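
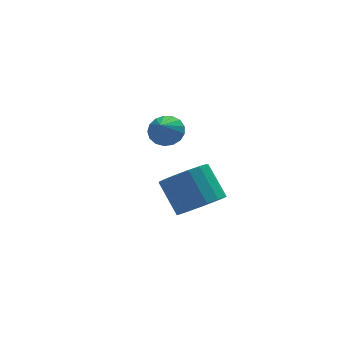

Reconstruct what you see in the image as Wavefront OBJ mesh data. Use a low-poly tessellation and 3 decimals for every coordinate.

v 3.257 3.435 -3.571
v 3.782 3.053 -3.591
v 2.843 2.825 -2.809
v 3.855 3.269 -3.379
v 3.791 3.523 -3.211
v 3.604 3.756 -3.125
v 3.338 3.916 -3.142
v 3.053 3.966 -3.257
v 2.815 3.894 -3.443
v 2.678 3.717 -3.659
v 2.674 3.475 -3.855
v 2.803 3.224 -3.986
v 3.036 3.021 -4.022
v 3.32 2.913 -3.954
v 3.589 2.925 -3.799
v 2.985 -0.885 -4.33
v 3.598 -0.348 -4.662
v 3.308 0.602 -3.662
v 2.695 0.065 -3.33
v 3.247 -0.24 -4.868
v 2.957 0.711 -3.867
v 2.836 -0.278 -4.95
v 2.546 0.672 -3.95
v 2.459 -0.456 -4.89
v 2.169 0.494 -3.89
v 2.202 -0.733 -4.702
v 1.912 0.218 -3.702
v 2.125 -1.044 -4.429
v 1.835 -0.093 -3.429
v 2.245 -1.319 -4.133
v 1.955 -0.368 -3.133
v 2.534 -1.494 -3.882
v 2.244 -0.544 -2.882
v 2.927 -1.53 -3.734
v 2.637 -0.58 -2.734
v 3.333 -1.418 -3.723
v 3.043 -0.468 -2.722
v 3.659 -1.185 -3.85
v 3.369 -0.234 -2.85
v 3.831 -0.882 -4.088
v 3.541 0.068 -3.087
v 3.809 -0.58 -4.381
v 3.519 0.37 -3.381
f 2 1 4
f 2 4 3
f 4 1 5
f 4 5 3
f 5 1 6
f 5 6 3
f 6 1 7
f 6 7 3
f 7 1 8
f 7 8 3
f 8 1 9
f 8 9 3
f 9 1 10
f 9 10 3
f 10 1 11
f 10 11 3
f 11 1 12
f 11 12 3
f 12 1 13
f 12 13 3
f 13 1 14
f 13 14 3
f 14 1 15
f 14 15 3
f 15 1 2
f 15 2 3
f 17 16 20
f 17 20 18
f 18 20 21
f 18 21 19
f 20 16 22
f 20 22 21
f 21 22 23
f 21 23 19
f 22 16 24
f 22 24 23
f 23 24 25
f 23 25 19
f 24 16 26
f 24 26 25
f 25 26 27
f 25 27 19
f 26 16 28
f 26 28 27
f 27 28 29
f 27 29 19
f 28 16 30
f 28 30 29
f 29 30 31
f 29 31 19
f 30 16 32
f 30 32 31
f 31 32 33
f 31 33 19
f 32 16 34
f 32 34 33
f 33 34 35
f 33 35 19
f 34 16 36
f 34 36 35
f 35 36 37
f 35 37 19
f 36 16 38
f 36 38 37
f 37 38 39
f 37 39 19
f 38 16 40
f 38 40 39
f 39 40 41
f 39 41 19
f 40 16 42
f 40 42 41
f 41 42 43
f 41 43 19
f 42 16 17
f 42 17 43
f 43 17 18
f 43 18 19



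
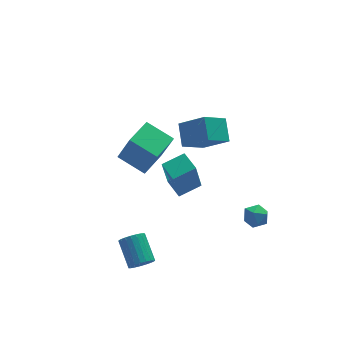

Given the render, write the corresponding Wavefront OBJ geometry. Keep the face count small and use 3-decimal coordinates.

v 1.047 3.371 -1.247
v 2.099 2.348 -0.104
v 1.278 4.536 -0.416
v 2.33 3.513 0.727
v 2.39 3.747 -2.147
v 3.442 2.724 -1.004
v 2.621 4.912 -1.316
v 3.673 3.889 -0.173
v -3.386 0.554 1.983
v -2.938 -0.03 3.735
v -2.118 1.655 2.027
v -1.67 1.071 3.778
v -2.37 -0.591 1.342
v -1.922 -1.175 3.093
v -1.102 0.51 1.385
v -0.654 -0.074 3.137
v -1.272 -2.507 0.927
v -1.758 -3.005 2.993
v -1.462 -1.425 1.144
v -1.948 -1.923 3.21
v -0.052 -2.357 1.25
v -0.538 -2.855 3.316
v -0.242 -1.275 1.467
v -0.728 -1.773 3.533
v 2.375 -2.135 -1.766
v 2.965 -1.89 -2.152
v 2.635 -3.27 -2.088
v 3.225 -3.025 -2.474
v 3.227 -2.991 -1.729
v 3.066 -2.289 -1.529
v 2.534 -2.871 -2.711
v 2.373 -2.169 -2.511
v 3.063 -2.345 -2.736
v 3.492 -2.419 -2.129
v 2.108 -2.741 -2.111
v 2.537 -2.815 -1.504
v -3.466 -3.187 -3.268
v -2.784 -3.228 -3.167
v -2.833 -1.855 -2.271
v -3.514 -1.813 -2.372
v -2.799 -3.072 -3.407
v -2.848 -1.699 -2.511
v -2.93 -2.936 -3.623
v -2.979 -1.563 -2.728
v -3.153 -2.843 -3.778
v -3.202 -1.47 -2.882
v -3.43 -2.809 -3.844
v -3.479 -1.436 -2.949
v -3.713 -2.841 -3.811
v -3.762 -1.468 -2.916
v -3.954 -2.932 -3.684
v -4.003 -1.559 -2.789
v -4.11 -3.068 -3.485
v -4.159 -1.695 -2.589
v -4.154 -3.224 -3.248
v -4.203 -1.851 -2.353
v -4.08 -3.373 -3.015
v -4.129 -2 -2.119
v -3.899 -3.491 -2.825
v -3.948 -2.117 -1.93
v -3.643 -3.555 -2.712
v -3.692 -2.182 -1.817
v -3.357 -3.556 -2.695
v -3.406 -2.183 -1.8
v -3.089 -3.493 -2.777
v -3.138 -2.12 -1.882
v -2.887 -3.377 -2.944
v -2.936 -2.004 -2.048
f 2 4 1
f 5 2 1
f 1 4 3
f 3 5 1
f 2 8 4
f 6 2 5
f 6 8 2
f 4 8 3
f 7 5 3
f 3 8 7
f 7 6 5
f 8 6 7
f 10 12 9
f 13 10 9
f 9 12 11
f 11 13 9
f 10 16 12
f 14 10 13
f 14 16 10
f 12 16 11
f 15 13 11
f 11 16 15
f 15 14 13
f 16 14 15
f 18 20 17
f 21 18 17
f 17 20 19
f 19 21 17
f 18 24 20
f 22 18 21
f 22 24 18
f 20 24 19
f 23 21 19
f 19 24 23
f 23 22 21
f 24 22 23
f 25 36 30
f 25 30 26
f 25 26 32
f 25 32 35
f 25 35 36
f 26 30 34
f 30 36 29
f 36 35 27
f 35 32 31
f 32 26 33
f 28 34 29
f 28 29 27
f 28 27 31
f 28 31 33
f 28 33 34
f 29 34 30
f 27 29 36
f 31 27 35
f 33 31 32
f 34 33 26
f 38 37 41
f 38 41 39
f 39 41 42
f 39 42 40
f 41 37 43
f 41 43 42
f 42 43 44
f 42 44 40
f 43 37 45
f 43 45 44
f 44 45 46
f 44 46 40
f 45 37 47
f 45 47 46
f 46 47 48
f 46 48 40
f 47 37 49
f 47 49 48
f 48 49 50
f 48 50 40
f 49 37 51
f 49 51 50
f 50 51 52
f 50 52 40
f 51 37 53
f 51 53 52
f 52 53 54
f 52 54 40
f 53 37 55
f 53 55 54
f 54 55 56
f 54 56 40
f 55 37 57
f 55 57 56
f 56 57 58
f 56 58 40
f 57 37 59
f 57 59 58
f 58 59 60
f 58 60 40
f 59 37 61
f 59 61 60
f 60 61 62
f 60 62 40
f 61 37 63
f 61 63 62
f 62 63 64
f 62 64 40
f 63 37 65
f 63 65 64
f 64 65 66
f 64 66 40
f 65 37 67
f 65 67 66
f 66 67 68
f 66 68 40
f 67 37 38
f 67 38 68
f 68 38 39
f 68 39 40



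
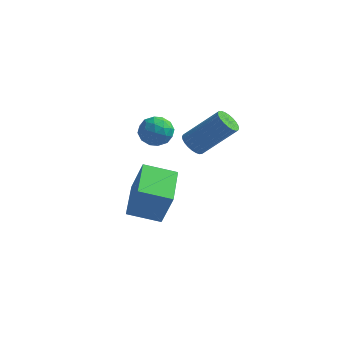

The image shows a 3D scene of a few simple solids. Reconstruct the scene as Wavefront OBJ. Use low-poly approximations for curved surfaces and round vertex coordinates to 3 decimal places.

v -0.762 -0.6 2.776
v -0.317 -0.474 2.305
v 1.107 0.127 3.814
v 0.662 0 4.284
v -0.435 -0.245 2.326
v 0.99 0.355 3.834
v -0.603 -0.071 2.415
v 0.822 0.529 3.923
v -0.795 0.022 2.559
v 0.63 0.622 4.067
v -0.982 0.021 2.736
v 0.443 0.621 4.244
v -1.135 -0.075 2.919
v 0.29 0.526 4.427
v -1.232 -0.25 3.08
v 0.193 0.35 4.589
v -1.257 -0.479 3.195
v 0.167 0.121 4.704
v -1.207 -0.727 3.246
v 0.217 -0.126 4.755
v -1.09 -0.955 3.226
v 0.335 -0.355 4.734
v -0.922 -1.129 3.137
v 0.503 -0.529 4.645
v -0.73 -1.222 2.993
v 0.695 -0.622 4.501
v -0.543 -1.221 2.816
v 0.882 -0.621 4.324
v -0.39 -1.126 2.633
v 1.035 -0.525 4.141
v -0.293 -0.95 2.471
v 1.132 -0.35 3.98
v -0.267 -0.721 2.356
v 1.157 -0.121 3.865
v -2.722 -1.106 4.12
v -2.068 -0.712 3.766
v -2.132 -2.308 3.874
v -1.478 -1.914 3.52
v -1.607 -1.853 4.349
v -1.972 -1.11 4.501
v -2.228 -1.91 3.139
v -2.593 -1.167 3.291
v -1.763 -1.209 3.16
v -1.379 -1.174 3.908
v -2.821 -1.846 3.732
v -2.437 -1.811 4.48
v -2.447 -0.804 3.965
v -1.753 -2.216 3.675
v -1.829 -2.18 4.162
v -1.445 -1.949 3.954
v -2.39 -1.038 4.397
v -2.006 -0.806 4.189
v -1.735 -1.477 4.531
v -2.194 -2.214 3.451
v -1.81 -1.982 3.243
v -2.755 -1.071 3.686
v -2.371 -0.84 3.478
v -2.465 -1.543 3.109
v -1.883 -0.864 3.401
v -1.536 -1.57 3.256
v -1.977 -1.568 3.032
v -2.191 -1.131 3.121
v -1.658 -0.844 3.84
v -1.311 -1.55 3.695
v -1.387 -1.514 4.182
v -1.601 -1.078 4.272
v -1.478 -1.136 3.484
v -2.889 -1.47 3.945
v -2.542 -2.176 3.8
v -2.599 -1.942 3.368
v -2.813 -1.506 3.458
v -2.664 -1.45 4.384
v -2.317 -2.156 4.239
v -2.009 -1.889 4.519
v -2.223 -1.452 4.608
v -2.722 -1.884 4.156
v -3.652 -1.365 -2.141
v -3.004 -1.505 -0.349
v -4.278 0.624 -1.758
v -3.631 0.484 0.033
v -2.169 -0.804 -2.633
v -1.522 -0.944 -0.842
v -2.796 1.185 -2.251
v -2.148 1.045 -0.459
f 2 1 5
f 2 5 3
f 3 5 6
f 3 6 4
f 5 1 7
f 5 7 6
f 6 7 8
f 6 8 4
f 7 1 9
f 7 9 8
f 8 9 10
f 8 10 4
f 9 1 11
f 9 11 10
f 10 11 12
f 10 12 4
f 11 1 13
f 11 13 12
f 12 13 14
f 12 14 4
f 13 1 15
f 13 15 14
f 14 15 16
f 14 16 4
f 15 1 17
f 15 17 16
f 16 17 18
f 16 18 4
f 17 1 19
f 17 19 18
f 18 19 20
f 18 20 4
f 19 1 21
f 19 21 20
f 20 21 22
f 20 22 4
f 21 1 23
f 21 23 22
f 22 23 24
f 22 24 4
f 23 1 25
f 23 25 24
f 24 25 26
f 24 26 4
f 25 1 27
f 25 27 26
f 26 27 28
f 26 28 4
f 27 1 29
f 27 29 28
f 28 29 30
f 28 30 4
f 29 1 31
f 29 31 30
f 30 31 32
f 30 32 4
f 31 1 33
f 31 33 32
f 32 33 34
f 32 34 4
f 33 1 2
f 33 2 34
f 34 2 3
f 34 3 4
f 35 72 51
f 72 46 75
f 51 75 40
f 72 75 51
f 35 51 47
f 51 40 52
f 47 52 36
f 51 52 47
f 35 47 56
f 47 36 57
f 56 57 42
f 47 57 56
f 35 56 68
f 56 42 71
f 68 71 45
f 56 71 68
f 35 68 72
f 68 45 76
f 72 76 46
f 68 76 72
f 36 52 63
f 52 40 66
f 63 66 44
f 52 66 63
f 40 75 53
f 75 46 74
f 53 74 39
f 75 74 53
f 46 76 73
f 76 45 69
f 73 69 37
f 76 69 73
f 45 71 70
f 71 42 58
f 70 58 41
f 71 58 70
f 42 57 62
f 57 36 59
f 62 59 43
f 57 59 62
f 38 64 50
f 64 44 65
f 50 65 39
f 64 65 50
f 38 50 48
f 50 39 49
f 48 49 37
f 50 49 48
f 38 48 55
f 48 37 54
f 55 54 41
f 48 54 55
f 38 55 60
f 55 41 61
f 60 61 43
f 55 61 60
f 38 60 64
f 60 43 67
f 64 67 44
f 60 67 64
f 39 65 53
f 65 44 66
f 53 66 40
f 65 66 53
f 37 49 73
f 49 39 74
f 73 74 46
f 49 74 73
f 41 54 70
f 54 37 69
f 70 69 45
f 54 69 70
f 43 61 62
f 61 41 58
f 62 58 42
f 61 58 62
f 44 67 63
f 67 43 59
f 63 59 36
f 67 59 63
f 78 80 77
f 81 78 77
f 77 80 79
f 79 81 77
f 78 84 80
f 82 78 81
f 82 84 78
f 80 84 79
f 83 81 79
f 79 84 83
f 83 82 81
f 84 82 83



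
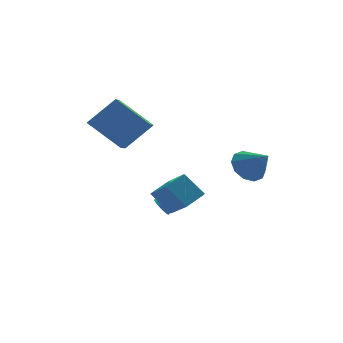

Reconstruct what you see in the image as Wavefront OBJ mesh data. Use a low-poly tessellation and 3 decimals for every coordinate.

v -4.931 2.533 2.779
v -3.596 2.678 4.066
v -4.417 4.268 2.051
v -3.082 4.413 3.338
v -3.578 1.587 1.482
v -2.243 1.732 2.769
v -3.064 3.322 0.754
v -1.729 3.467 2.041
v -1.599 2.359 -2.696
v -1.36 1.993 -3.046
v -0.381 2.301 -1.804
v -1.277 2.254 -3.142
v -1.28 2.543 -3.118
v -1.369 2.782 -2.982
v -1.519 2.909 -2.769
v -1.69 2.888 -2.536
v -1.837 2.725 -2.346
v -1.92 2.465 -2.25
v -1.917 2.176 -2.273
v -1.828 1.936 -2.41
v -1.678 1.81 -2.623
v -1.507 1.83 -2.856
v 1.573 -1 0.953
v 2.39 -0.837 0.562
v 2.207 -1.94 1.887
v 2.32 -0.464 0.985
v 1.965 -0.295 1.396
v 1.46 -0.395 1.637
v 0.999 -0.726 1.617
v 0.756 -1.162 1.344
v 0.826 -1.535 0.921
v 1.181 -1.704 0.51
v 1.685 -1.604 0.268
v 2.147 -1.273 0.288
v -2.011 -1.686 -1.294
v -1.604 -2.98 -0.373
v -2.803 -1.193 -0.251
v -2.397 -2.487 0.67
v -1.083 -1.093 -0.87
v -0.677 -2.387 0.051
v -1.876 -0.6 0.173
v -1.469 -1.894 1.094
f 2 4 1
f 5 2 1
f 1 4 3
f 3 5 1
f 2 8 4
f 6 2 5
f 6 8 2
f 4 8 3
f 7 5 3
f 3 8 7
f 7 6 5
f 8 6 7
f 10 9 12
f 10 12 11
f 12 9 13
f 12 13 11
f 13 9 14
f 13 14 11
f 14 9 15
f 14 15 11
f 15 9 16
f 15 16 11
f 16 9 17
f 16 17 11
f 17 9 18
f 17 18 11
f 18 9 19
f 18 19 11
f 19 9 20
f 19 20 11
f 20 9 21
f 20 21 11
f 21 9 22
f 21 22 11
f 22 9 10
f 22 10 11
f 24 23 26
f 24 26 25
f 26 23 27
f 26 27 25
f 27 23 28
f 27 28 25
f 28 23 29
f 28 29 25
f 29 23 30
f 29 30 25
f 30 23 31
f 30 31 25
f 31 23 32
f 31 32 25
f 32 23 33
f 32 33 25
f 33 23 34
f 33 34 25
f 34 23 24
f 34 24 25
f 36 38 35
f 39 36 35
f 35 38 37
f 37 39 35
f 36 42 38
f 40 36 39
f 40 42 36
f 38 42 37
f 41 39 37
f 37 42 41
f 41 40 39
f 42 40 41



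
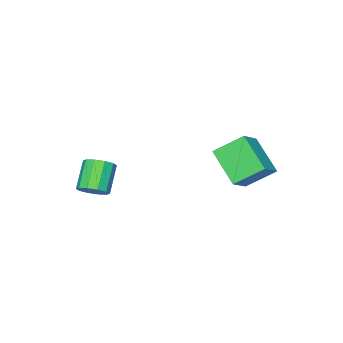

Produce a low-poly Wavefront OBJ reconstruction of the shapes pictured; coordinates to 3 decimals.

v -2.434 -0.384 -1.194
v -3.25 0.48 -0.33
v -2.095 1.022 -2.282
v -2.911 1.887 -1.417
v -1.429 -0.107 -0.523
v -2.245 0.758 0.342
v -1.09 1.3 -1.61
v -1.906 2.164 -0.746
v 2.591 -2.489 -2.047
v 3.031 -2.309 -1.604
v 2.21 -2.79 -0.591
v 1.769 -2.971 -1.033
v 2.78 -2.001 -1.661
v 1.959 -2.482 -0.648
v 2.456 -1.88 -1.866
v 1.635 -2.361 -0.853
v 2.184 -1.991 -2.14
v 1.363 -2.472 -1.126
v 2.067 -2.293 -2.378
v 1.246 -2.774 -1.364
v 2.15 -2.67 -2.489
v 1.329 -3.151 -1.476
v 2.401 -2.978 -2.432
v 1.58 -3.459 -1.419
v 2.725 -3.099 -2.227
v 1.904 -3.58 -1.214
v 2.997 -2.988 -1.954
v 2.176 -3.469 -0.94
v 3.114 -2.686 -1.716
v 2.293 -3.167 -0.702
f 2 4 1
f 5 2 1
f 1 4 3
f 3 5 1
f 2 8 4
f 6 2 5
f 6 8 2
f 4 8 3
f 7 5 3
f 3 8 7
f 7 6 5
f 8 6 7
f 10 9 13
f 10 13 11
f 11 13 14
f 11 14 12
f 13 9 15
f 13 15 14
f 14 15 16
f 14 16 12
f 15 9 17
f 15 17 16
f 16 17 18
f 16 18 12
f 17 9 19
f 17 19 18
f 18 19 20
f 18 20 12
f 19 9 21
f 19 21 20
f 20 21 22
f 20 22 12
f 21 9 23
f 21 23 22
f 22 23 24
f 22 24 12
f 23 9 25
f 23 25 24
f 24 25 26
f 24 26 12
f 25 9 27
f 25 27 26
f 26 27 28
f 26 28 12
f 27 9 29
f 27 29 28
f 28 29 30
f 28 30 12
f 29 9 10
f 29 10 30
f 30 10 11
f 30 11 12



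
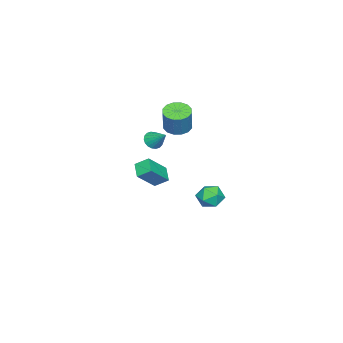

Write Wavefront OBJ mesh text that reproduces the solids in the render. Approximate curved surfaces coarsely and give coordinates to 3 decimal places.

v 0.284 -1.122 2.6
v 0.852 -1.346 2.601
v 0.656 -0.178 3.38
v 0.855 -1.174 2.391
v 0.745 -0.992 2.222
v 0.544 -0.835 2.129
v 0.291 -0.736 2.128
v 0.037 -0.713 2.222
v -0.168 -0.771 2.39
v -0.283 -0.899 2.6
v -0.286 -1.071 2.81
v -0.176 -1.253 2.978
v 0.025 -1.41 3.072
v 0.278 -1.509 3.072
v 0.532 -1.532 2.979
v 0.737 -1.474 2.811
v -0.417 2.864 -1.246
v 0.334 2.66 -1.616
v -0.534 1.56 -0.764
v 0.217 1.356 -1.134
v 0.201 1.892 -0.459
v 0.274 2.698 -0.757
v -0.474 1.522 -1.623
v -0.401 2.328 -1.921
v 0.299 1.83 -1.849
v 0.716 2.059 -1.13
v -0.916 2.161 -1.25
v -0.499 2.39 -0.531
v 3.911 0.77 1.311
v 3.202 0.272 1.769
v 3.724 1.495 1.81
v 3.015 0.997 2.268
v 4.965 0.283 2.412
v 4.256 -0.215 2.87
v 4.778 1.008 2.911
v 4.069 0.51 3.369
v -3.326 -1.421 2.007
v -2.756 -0.901 1.703
v -2.183 -0.659 3.188
v -2.754 -1.179 3.493
v -3.095 -0.653 1.793
v -2.522 -0.411 3.278
v -3.496 -0.611 1.941
v -2.923 -0.369 3.426
v -3.852 -0.786 2.107
v -3.279 -0.544 3.592
v -4.067 -1.131 2.246
v -3.494 -0.889 3.731
v -4.083 -1.554 2.321
v -3.51 -1.312 3.806
v -3.897 -1.941 2.312
v -3.324 -1.699 3.797
v -3.558 -2.189 2.222
v -2.985 -1.947 3.707
v -3.157 -2.231 2.074
v -2.584 -1.989 3.559
v -2.801 -2.056 1.908
v -2.228 -1.814 3.393
v -2.586 -1.711 1.769
v -2.013 -1.469 3.254
v -2.57 -1.288 1.694
v -1.997 -1.046 3.179
f 2 1 4
f 2 4 3
f 4 1 5
f 4 5 3
f 5 1 6
f 5 6 3
f 6 1 7
f 6 7 3
f 7 1 8
f 7 8 3
f 8 1 9
f 8 9 3
f 9 1 10
f 9 10 3
f 10 1 11
f 10 11 3
f 11 1 12
f 11 12 3
f 12 1 13
f 12 13 3
f 13 1 14
f 13 14 3
f 14 1 15
f 14 15 3
f 15 1 16
f 15 16 3
f 16 1 2
f 16 2 3
f 17 28 22
f 17 22 18
f 17 18 24
f 17 24 27
f 17 27 28
f 18 22 26
f 22 28 21
f 28 27 19
f 27 24 23
f 24 18 25
f 20 26 21
f 20 21 19
f 20 19 23
f 20 23 25
f 20 25 26
f 21 26 22
f 19 21 28
f 23 19 27
f 25 23 24
f 26 25 18
f 30 32 29
f 33 30 29
f 29 32 31
f 31 33 29
f 30 36 32
f 34 30 33
f 34 36 30
f 32 36 31
f 35 33 31
f 31 36 35
f 35 34 33
f 36 34 35
f 38 37 41
f 38 41 39
f 39 41 42
f 39 42 40
f 41 37 43
f 41 43 42
f 42 43 44
f 42 44 40
f 43 37 45
f 43 45 44
f 44 45 46
f 44 46 40
f 45 37 47
f 45 47 46
f 46 47 48
f 46 48 40
f 47 37 49
f 47 49 48
f 48 49 50
f 48 50 40
f 49 37 51
f 49 51 50
f 50 51 52
f 50 52 40
f 51 37 53
f 51 53 52
f 52 53 54
f 52 54 40
f 53 37 55
f 53 55 54
f 54 55 56
f 54 56 40
f 55 37 57
f 55 57 56
f 56 57 58
f 56 58 40
f 57 37 59
f 57 59 58
f 58 59 60
f 58 60 40
f 59 37 61
f 59 61 60
f 60 61 62
f 60 62 40
f 61 37 38
f 61 38 62
f 62 38 39
f 62 39 40



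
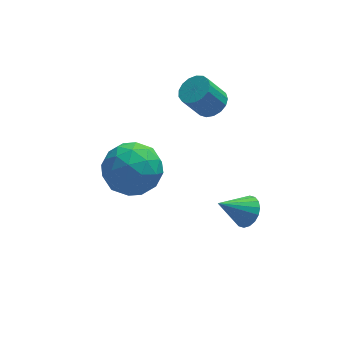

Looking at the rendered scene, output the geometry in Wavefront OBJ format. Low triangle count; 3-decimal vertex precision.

v -1.699 2.908 -0.608
v -0.858 3.419 -1.215
v -0.482 1.621 -0.005
v 0.359 2.132 -0.612
v -0.089 2.661 0.313
v -0.841 3.457 -0.059
v -0.499 1.583 -1.161
v -1.251 2.379 -1.533
v -0.116 2.6 -1.557
v 0.137 3.266 -0.646
v -1.477 1.774 -0.574
v -1.224 2.44 0.337
v -1.386 3.277 -0.964
v 0.046 1.763 -0.256
v -0.218 2.074 0.288
v 0.277 2.375 -0.069
v -1.376 3.299 -0.285
v -0.881 3.599 -0.642
v -0.429 3.153 0.256
v -0.459 1.441 -0.578
v 0.036 1.741 -0.935
v -1.617 2.665 -1.151
v -1.122 2.966 -1.508
v -0.911 1.887 -1.476
v -0.455 3.096 -1.522
v 0.26 2.339 -1.168
v -0.244 2.017 -1.49
v -0.686 2.484 -1.709
v -0.306 3.487 -0.987
v 0.409 2.731 -0.633
v 0.146 3.042 -0.088
v -0.296 3.509 -0.307
v 0.13 3.006 -1.188
v -1.749 2.309 -0.587
v -1.034 1.553 -0.233
v -1.044 1.531 -0.913
v -1.486 1.998 -1.132
v -1.6 2.701 -0.052
v -0.885 1.944 0.302
v -0.654 2.556 0.489
v -1.096 3.023 0.27
v -1.47 2.034 -0.032
v 2.293 3.4 1.807
v 2.814 3.234 2.138
v 2.169 3.174 3.124
v 1.647 3.34 2.793
v 2.811 3.54 2.155
v 2.166 3.48 3.141
v 2.689 3.814 2.092
v 2.044 3.754 3.078
v 2.476 3.993 1.963
v 1.831 3.933 2.95
v 2.221 4.036 1.799
v 1.576 3.976 2.785
v 1.983 3.934 1.637
v 1.338 3.873 2.623
v 1.815 3.709 1.513
v 1.17 3.649 2.5
v 1.757 3.414 1.457
v 1.112 3.353 2.443
v 1.821 3.115 1.481
v 1.176 3.055 2.467
v 1.994 2.882 1.58
v 1.348 2.822 2.566
v 2.234 2.767 1.73
v 1.589 2.707 2.717
v 2.489 2.798 1.898
v 1.844 2.738 2.885
v 2.698 2.966 2.046
v 2.053 2.906 3.032
v 2.637 -1.033 0.199
v 3.018 -1.282 0.634
v 1.623 -1.147 1.021
v 3.032 -1.007 0.689
v 2.967 -0.738 0.646
v 2.837 -0.527 0.515
v 2.667 -0.416 0.322
v 2.491 -0.428 0.104
v 2.344 -0.559 -0.096
v 2.255 -0.784 -0.237
v 2.242 -1.059 -0.291
v 2.306 -1.329 -0.249
v 2.436 -1.54 -0.118
v 2.606 -1.65 0.076
v 2.782 -1.639 0.294
v 2.929 -1.507 0.493
f 1 38 17
f 38 12 41
f 17 41 6
f 38 41 17
f 1 17 13
f 17 6 18
f 13 18 2
f 17 18 13
f 1 13 22
f 13 2 23
f 22 23 8
f 13 23 22
f 1 22 34
f 22 8 37
f 34 37 11
f 22 37 34
f 1 34 38
f 34 11 42
f 38 42 12
f 34 42 38
f 2 18 29
f 18 6 32
f 29 32 10
f 18 32 29
f 6 41 19
f 41 12 40
f 19 40 5
f 41 40 19
f 12 42 39
f 42 11 35
f 39 35 3
f 42 35 39
f 11 37 36
f 37 8 24
f 36 24 7
f 37 24 36
f 8 23 28
f 23 2 25
f 28 25 9
f 23 25 28
f 4 30 16
f 30 10 31
f 16 31 5
f 30 31 16
f 4 16 14
f 16 5 15
f 14 15 3
f 16 15 14
f 4 14 21
f 14 3 20
f 21 20 7
f 14 20 21
f 4 21 26
f 21 7 27
f 26 27 9
f 21 27 26
f 4 26 30
f 26 9 33
f 30 33 10
f 26 33 30
f 5 31 19
f 31 10 32
f 19 32 6
f 31 32 19
f 3 15 39
f 15 5 40
f 39 40 12
f 15 40 39
f 7 20 36
f 20 3 35
f 36 35 11
f 20 35 36
f 9 27 28
f 27 7 24
f 28 24 8
f 27 24 28
f 10 33 29
f 33 9 25
f 29 25 2
f 33 25 29
f 44 43 47
f 44 47 45
f 45 47 48
f 45 48 46
f 47 43 49
f 47 49 48
f 48 49 50
f 48 50 46
f 49 43 51
f 49 51 50
f 50 51 52
f 50 52 46
f 51 43 53
f 51 53 52
f 52 53 54
f 52 54 46
f 53 43 55
f 53 55 54
f 54 55 56
f 54 56 46
f 55 43 57
f 55 57 56
f 56 57 58
f 56 58 46
f 57 43 59
f 57 59 58
f 58 59 60
f 58 60 46
f 59 43 61
f 59 61 60
f 60 61 62
f 60 62 46
f 61 43 63
f 61 63 62
f 62 63 64
f 62 64 46
f 63 43 65
f 63 65 64
f 64 65 66
f 64 66 46
f 65 43 67
f 65 67 66
f 66 67 68
f 66 68 46
f 67 43 69
f 67 69 68
f 68 69 70
f 68 70 46
f 69 43 44
f 69 44 70
f 70 44 45
f 70 45 46
f 72 71 74
f 72 74 73
f 74 71 75
f 74 75 73
f 75 71 76
f 75 76 73
f 76 71 77
f 76 77 73
f 77 71 78
f 77 78 73
f 78 71 79
f 78 79 73
f 79 71 80
f 79 80 73
f 80 71 81
f 80 81 73
f 81 71 82
f 81 82 73
f 82 71 83
f 82 83 73
f 83 71 84
f 83 84 73
f 84 71 85
f 84 85 73
f 85 71 86
f 85 86 73
f 86 71 72
f 86 72 73



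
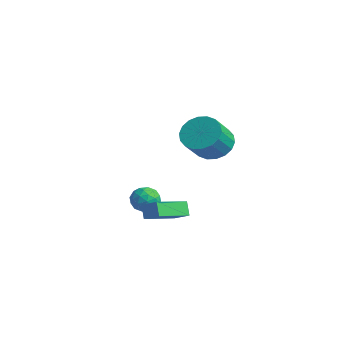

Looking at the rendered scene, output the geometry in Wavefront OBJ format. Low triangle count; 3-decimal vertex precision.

v -0.055 -0.275 -1.436
v 0.759 0.101 -0.993
v -0.609 1.644 -2.05
v 0.204 2.021 -1.607
v 0.396 -0.381 -2.173
v 1.209 -0.004 -1.73
v -0.159 1.539 -2.787
v 0.655 1.915 -2.344
v -2.515 1.853 -2.586
v -1.774 1.571 -2.375
v -3.046 0.669 -2.305
v -2.305 0.387 -2.094
v -2.678 0.95 -1.628
v -2.35 1.681 -1.801
v -2.47 0.559 -2.879
v -2.142 1.29 -3.052
v -1.747 0.771 -2.556
v -1.875 1.012 -1.783
v -2.945 1.228 -2.897
v -3.073 1.469 -2.124
v -2.098 1.816 -2.505
v -2.722 0.424 -2.175
v -2.941 0.755 -1.901
v -2.506 0.589 -1.777
v -2.436 1.88 -2.168
v -2.001 1.714 -2.044
v -2.532 1.349 -1.605
v -2.819 0.526 -2.636
v -2.384 0.36 -2.512
v -2.314 1.651 -2.903
v -1.879 1.485 -2.779
v -2.288 0.891 -3.075
v -1.646 1.18 -2.488
v -1.958 0.484 -2.322
v -2.056 0.585 -2.784
v -1.863 1.015 -2.886
v -1.722 1.322 -2.033
v -2.034 0.626 -1.868
v -2.253 0.957 -1.594
v -2.06 1.386 -1.696
v -1.706 0.852 -2.139
v -2.786 1.614 -2.812
v -3.098 0.918 -2.647
v -2.76 0.854 -2.984
v -2.567 1.283 -3.086
v -2.862 1.756 -2.358
v -3.174 1.06 -2.192
v -2.957 1.225 -1.794
v -2.764 1.655 -1.896
v -3.114 1.388 -2.541
v 2.216 2.342 2.953
v 2.606 1.764 2.168
v 3.234 0.701 3.262
v 2.844 1.278 4.047
v 2.953 2.063 2.259
v 3.581 1 3.353
v 3.154 2.418 2.488
v 3.782 1.354 3.582
v 3.169 2.757 2.809
v 3.798 1.693 3.903
v 2.996 3.014 3.158
v 3.624 1.95 4.252
v 2.668 3.138 3.467
v 3.296 2.074 4.561
v 2.25 3.104 3.674
v 2.879 2.041 4.768
v 1.826 2.919 3.738
v 2.454 1.856 4.832
v 1.479 2.62 3.647
v 2.107 1.557 4.741
v 1.278 2.266 3.418
v 1.906 1.202 4.512
v 1.262 1.927 3.097
v 1.891 0.863 4.191
v 1.436 1.67 2.748
v 2.064 0.606 3.842
v 1.764 1.546 2.439
v 2.392 0.482 3.533
v 2.181 1.579 2.232
v 2.81 0.516 3.326
f 2 4 1
f 5 2 1
f 1 4 3
f 3 5 1
f 2 8 4
f 6 2 5
f 6 8 2
f 4 8 3
f 7 5 3
f 3 8 7
f 7 6 5
f 8 6 7
f 9 46 25
f 46 20 49
f 25 49 14
f 46 49 25
f 9 25 21
f 25 14 26
f 21 26 10
f 25 26 21
f 9 21 30
f 21 10 31
f 30 31 16
f 21 31 30
f 9 30 42
f 30 16 45
f 42 45 19
f 30 45 42
f 9 42 46
f 42 19 50
f 46 50 20
f 42 50 46
f 10 26 37
f 26 14 40
f 37 40 18
f 26 40 37
f 14 49 27
f 49 20 48
f 27 48 13
f 49 48 27
f 20 50 47
f 50 19 43
f 47 43 11
f 50 43 47
f 19 45 44
f 45 16 32
f 44 32 15
f 45 32 44
f 16 31 36
f 31 10 33
f 36 33 17
f 31 33 36
f 12 38 24
f 38 18 39
f 24 39 13
f 38 39 24
f 12 24 22
f 24 13 23
f 22 23 11
f 24 23 22
f 12 22 29
f 22 11 28
f 29 28 15
f 22 28 29
f 12 29 34
f 29 15 35
f 34 35 17
f 29 35 34
f 12 34 38
f 34 17 41
f 38 41 18
f 34 41 38
f 13 39 27
f 39 18 40
f 27 40 14
f 39 40 27
f 11 23 47
f 23 13 48
f 47 48 20
f 23 48 47
f 15 28 44
f 28 11 43
f 44 43 19
f 28 43 44
f 17 35 36
f 35 15 32
f 36 32 16
f 35 32 36
f 18 41 37
f 41 17 33
f 37 33 10
f 41 33 37
f 52 51 55
f 52 55 53
f 53 55 56
f 53 56 54
f 55 51 57
f 55 57 56
f 56 57 58
f 56 58 54
f 57 51 59
f 57 59 58
f 58 59 60
f 58 60 54
f 59 51 61
f 59 61 60
f 60 61 62
f 60 62 54
f 61 51 63
f 61 63 62
f 62 63 64
f 62 64 54
f 63 51 65
f 63 65 64
f 64 65 66
f 64 66 54
f 65 51 67
f 65 67 66
f 66 67 68
f 66 68 54
f 67 51 69
f 67 69 68
f 68 69 70
f 68 70 54
f 69 51 71
f 69 71 70
f 70 71 72
f 70 72 54
f 71 51 73
f 71 73 72
f 72 73 74
f 72 74 54
f 73 51 75
f 73 75 74
f 74 75 76
f 74 76 54
f 75 51 77
f 75 77 76
f 76 77 78
f 76 78 54
f 77 51 79
f 77 79 78
f 78 79 80
f 78 80 54
f 79 51 52
f 79 52 80
f 80 52 53
f 80 53 54



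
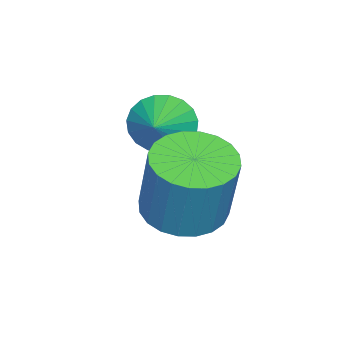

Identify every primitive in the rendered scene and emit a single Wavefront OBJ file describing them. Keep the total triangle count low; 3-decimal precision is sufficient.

v -3.048 -1.932 3.467
v -2.64 -2.454 2.887
v -1.932 -1.668 4.013
v -2.633 -2.13 2.716
v -2.698 -1.773 2.675
v -2.823 -1.442 2.771
v -2.987 -1.197 2.987
v -3.161 -1.078 3.286
v -3.316 -1.107 3.616
v -3.425 -1.279 3.921
v -3.468 -1.564 4.147
v -3.439 -1.912 4.255
v -3.342 -2.264 4.227
v -3.194 -2.558 4.068
v -3.021 -2.744 3.804
v -2.853 -2.79 3.483
v -2.718 -2.687 3.158
v -1.072 -0.537 2.076
v -0.041 -0.673 1.87
v 0.423 -0.219 3.899
v -0.608 -0.083 4.104
v -0.087 -0.269 1.791
v 0.377 0.184 3.819
v -0.282 0.093 1.754
v 0.182 0.547 3.783
v -0.598 0.36 1.767
v -0.134 0.813 3.796
v -0.986 0.49 1.826
v -0.522 0.944 3.855
v -1.387 0.464 1.924
v -0.923 0.917 3.953
v -1.74 0.285 2.045
v -1.277 0.739 4.073
v -1.992 -0.018 2.17
v -1.528 0.435 4.199
v -2.103 -0.401 2.281
v -1.639 0.053 4.31
v -2.057 -0.804 2.361
v -1.593 -0.351 4.389
v -1.862 -1.167 2.397
v -1.398 -0.713 4.426
v -1.546 -1.433 2.384
v -1.082 -0.98 4.413
v -1.158 -1.564 2.325
v -0.694 -1.11 4.354
v -0.757 -1.537 2.227
v -0.293 -1.084 4.256
v -0.403 -1.359 2.107
v 0.06 -0.905 4.135
v -0.152 -1.055 1.981
v 0.312 -0.602 4.01
f 2 1 4
f 2 4 3
f 4 1 5
f 4 5 3
f 5 1 6
f 5 6 3
f 6 1 7
f 6 7 3
f 7 1 8
f 7 8 3
f 8 1 9
f 8 9 3
f 9 1 10
f 9 10 3
f 10 1 11
f 10 11 3
f 11 1 12
f 11 12 3
f 12 1 13
f 12 13 3
f 13 1 14
f 13 14 3
f 14 1 15
f 14 15 3
f 15 1 16
f 15 16 3
f 16 1 17
f 16 17 3
f 17 1 2
f 17 2 3
f 19 18 22
f 19 22 20
f 20 22 23
f 20 23 21
f 22 18 24
f 22 24 23
f 23 24 25
f 23 25 21
f 24 18 26
f 24 26 25
f 25 26 27
f 25 27 21
f 26 18 28
f 26 28 27
f 27 28 29
f 27 29 21
f 28 18 30
f 28 30 29
f 29 30 31
f 29 31 21
f 30 18 32
f 30 32 31
f 31 32 33
f 31 33 21
f 32 18 34
f 32 34 33
f 33 34 35
f 33 35 21
f 34 18 36
f 34 36 35
f 35 36 37
f 35 37 21
f 36 18 38
f 36 38 37
f 37 38 39
f 37 39 21
f 38 18 40
f 38 40 39
f 39 40 41
f 39 41 21
f 40 18 42
f 40 42 41
f 41 42 43
f 41 43 21
f 42 18 44
f 42 44 43
f 43 44 45
f 43 45 21
f 44 18 46
f 44 46 45
f 45 46 47
f 45 47 21
f 46 18 48
f 46 48 47
f 47 48 49
f 47 49 21
f 48 18 50
f 48 50 49
f 49 50 51
f 49 51 21
f 50 18 19
f 50 19 51
f 51 19 20
f 51 20 21



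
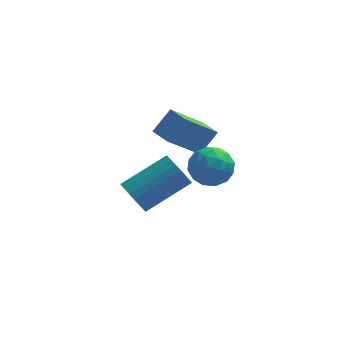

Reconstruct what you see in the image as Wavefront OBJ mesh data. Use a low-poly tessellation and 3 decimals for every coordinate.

v -0.717 0.976 1.133
v -0.43 0.558 1.882
v -1.05 -0.318 0.538
v -0.763 -0.736 1.287
v -1.516 -0.236 1.309
v -1.31 0.563 1.677
v -0.17 -0.323 0.743
v 0.036 0.476 1.111
v -0.091 -0.245 1.641
v -0.924 -0.191 1.99
v -0.556 0.431 0.43
v -1.389 0.485 0.779
v -0.544 0.881 1.56
v -0.936 -0.641 0.86
v -1.379 -0.347 0.873
v -1.21 -0.593 1.313
v -1.062 0.884 1.439
v -0.893 0.638 1.879
v -1.532 0.171 1.542
v -0.587 -0.398 0.541
v -0.418 -0.644 0.981
v -0.27 0.833 1.107
v -0.101 0.587 1.547
v 0.052 0.069 0.878
v -0.176 0.163 1.858
v -0.372 -0.598 1.508
v -0.024 -0.355 1.189
v 0.098 0.115 1.405
v -0.665 0.194 2.064
v -0.862 -0.566 1.714
v -1.304 -0.273 1.727
v -1.183 0.198 1.943
v -0.467 -0.278 1.922
v -0.618 0.806 0.706
v -0.815 0.046 0.356
v -0.297 0.042 0.477
v -0.176 0.513 0.693
v -1.108 0.838 0.912
v -1.304 0.077 0.562
v -1.578 0.125 1.015
v -1.456 0.595 1.231
v -1.013 0.518 0.498
v -1.11 1.375 0.93
v -2.301 0.544 2.261
v -1.635 2.118 0.924
v -2.826 1.287 2.254
v -0.474 1.833 1.786
v -1.665 1.002 3.116
v -0.999 2.576 1.779
v -2.19 1.745 3.11
v -3.594 2.355 -2.319
v -3.13 1.82 -2.67
v -1.403 2.65 -1.652
v -1.866 3.185 -1.301
v -3.121 2.051 -2.874
v -1.393 2.88 -1.856
v -3.184 2.328 -2.993
v -1.456 3.158 -1.976
v -3.309 2.609 -3.01
v -1.581 3.439 -1.993
v -3.477 2.852 -2.922
v -1.749 3.681 -1.904
v -3.663 3.019 -2.742
v -1.935 3.848 -1.724
v -3.839 3.085 -2.497
v -2.111 3.914 -1.48
v -3.977 3.04 -2.226
v -2.25 3.869 -1.208
v -4.057 2.89 -1.968
v -2.33 3.72 -0.95
v -4.067 2.66 -1.764
v -2.339 3.489 -0.746
v -4.004 2.382 -1.644
v -2.276 3.212 -0.627
v -3.879 2.101 -1.627
v -2.151 2.931 -0.61
v -3.711 1.859 -1.716
v -1.983 2.688 -0.698
v -3.525 1.692 -1.896
v -1.797 2.521 -0.878
v -3.349 1.626 -2.14
v -1.621 2.455 -1.123
v -3.21 1.671 -2.412
v -1.483 2.5 -1.394
f 1 38 17
f 38 12 41
f 17 41 6
f 38 41 17
f 1 17 13
f 17 6 18
f 13 18 2
f 17 18 13
f 1 13 22
f 13 2 23
f 22 23 8
f 13 23 22
f 1 22 34
f 22 8 37
f 34 37 11
f 22 37 34
f 1 34 38
f 34 11 42
f 38 42 12
f 34 42 38
f 2 18 29
f 18 6 32
f 29 32 10
f 18 32 29
f 6 41 19
f 41 12 40
f 19 40 5
f 41 40 19
f 12 42 39
f 42 11 35
f 39 35 3
f 42 35 39
f 11 37 36
f 37 8 24
f 36 24 7
f 37 24 36
f 8 23 28
f 23 2 25
f 28 25 9
f 23 25 28
f 4 30 16
f 30 10 31
f 16 31 5
f 30 31 16
f 4 16 14
f 16 5 15
f 14 15 3
f 16 15 14
f 4 14 21
f 14 3 20
f 21 20 7
f 14 20 21
f 4 21 26
f 21 7 27
f 26 27 9
f 21 27 26
f 4 26 30
f 26 9 33
f 30 33 10
f 26 33 30
f 5 31 19
f 31 10 32
f 19 32 6
f 31 32 19
f 3 15 39
f 15 5 40
f 39 40 12
f 15 40 39
f 7 20 36
f 20 3 35
f 36 35 11
f 20 35 36
f 9 27 28
f 27 7 24
f 28 24 8
f 27 24 28
f 10 33 29
f 33 9 25
f 29 25 2
f 33 25 29
f 44 46 43
f 47 44 43
f 43 46 45
f 45 47 43
f 44 50 46
f 48 44 47
f 48 50 44
f 46 50 45
f 49 47 45
f 45 50 49
f 49 48 47
f 50 48 49
f 52 51 55
f 52 55 53
f 53 55 56
f 53 56 54
f 55 51 57
f 55 57 56
f 56 57 58
f 56 58 54
f 57 51 59
f 57 59 58
f 58 59 60
f 58 60 54
f 59 51 61
f 59 61 60
f 60 61 62
f 60 62 54
f 61 51 63
f 61 63 62
f 62 63 64
f 62 64 54
f 63 51 65
f 63 65 64
f 64 65 66
f 64 66 54
f 65 51 67
f 65 67 66
f 66 67 68
f 66 68 54
f 67 51 69
f 67 69 68
f 68 69 70
f 68 70 54
f 69 51 71
f 69 71 70
f 70 71 72
f 70 72 54
f 71 51 73
f 71 73 72
f 72 73 74
f 72 74 54
f 73 51 75
f 73 75 74
f 74 75 76
f 74 76 54
f 75 51 77
f 75 77 76
f 76 77 78
f 76 78 54
f 77 51 79
f 77 79 78
f 78 79 80
f 78 80 54
f 79 51 81
f 79 81 80
f 80 81 82
f 80 82 54
f 81 51 83
f 81 83 82
f 82 83 84
f 82 84 54
f 83 51 52
f 83 52 84
f 84 52 53
f 84 53 54



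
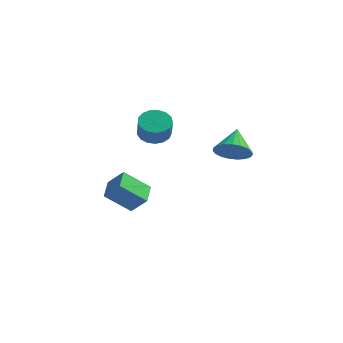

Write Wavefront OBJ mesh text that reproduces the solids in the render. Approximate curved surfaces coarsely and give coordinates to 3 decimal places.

v -1.772 -0.502 -3.001
v -2.989 -0.99 -1.903
v -1.987 0.675 -2.716
v -3.205 0.187 -1.619
v -0.935 -0.567 -2.101
v -2.153 -1.055 -1.004
v -1.151 0.61 -1.817
v -2.368 0.122 -0.719
v -0.114 -1.863 3.428
v 0.659 -1.977 3.214
v 0.867 -2.45 4.219
v 0.094 -2.337 4.432
v 0.659 -1.626 3.379
v 0.867 -2.1 4.384
v 0.482 -1.33 3.555
v 0.69 -1.803 4.56
v 0.168 -1.156 3.702
v 0.376 -1.629 4.707
v -0.21 -1.144 3.787
v -0.002 -1.617 4.791
v -0.566 -1.296 3.788
v -0.358 -1.77 4.793
v -0.819 -1.579 3.708
v -0.611 -2.052 4.712
v -0.91 -1.927 3.563
v -0.702 -2.4 4.567
v -0.819 -2.26 3.387
v -0.611 -2.733 4.392
v -0.566 -2.503 3.22
v -0.358 -2.976 4.225
v -0.21 -2.598 3.101
v -0.002 -3.072 4.106
v 0.168 -2.526 3.057
v 0.376 -2.999 4.062
v 0.482 -2.302 3.098
v 0.69 -2.775 4.102
v 3.758 -2.153 2.93
v 4.499 -1.778 2.512
v 3.602 -0.907 3.77
v 4.21 -1.661 2.284
v 3.842 -1.628 2.167
v 3.46 -1.686 2.183
v 3.13 -1.825 2.328
v 2.908 -2.021 2.577
v 2.833 -2.239 2.887
v 2.918 -2.443 3.205
v 3.148 -2.596 3.475
v 3.484 -2.673 3.651
v 3.867 -2.659 3.703
v 4.231 -2.559 3.621
v 4.513 -2.388 3.419
v 4.665 -2.176 3.133
v 4.66 -1.961 2.812
f 2 4 1
f 5 2 1
f 1 4 3
f 3 5 1
f 2 8 4
f 6 2 5
f 6 8 2
f 4 8 3
f 7 5 3
f 3 8 7
f 7 6 5
f 8 6 7
f 10 9 13
f 10 13 11
f 11 13 14
f 11 14 12
f 13 9 15
f 13 15 14
f 14 15 16
f 14 16 12
f 15 9 17
f 15 17 16
f 16 17 18
f 16 18 12
f 17 9 19
f 17 19 18
f 18 19 20
f 18 20 12
f 19 9 21
f 19 21 20
f 20 21 22
f 20 22 12
f 21 9 23
f 21 23 22
f 22 23 24
f 22 24 12
f 23 9 25
f 23 25 24
f 24 25 26
f 24 26 12
f 25 9 27
f 25 27 26
f 26 27 28
f 26 28 12
f 27 9 29
f 27 29 28
f 28 29 30
f 28 30 12
f 29 9 31
f 29 31 30
f 30 31 32
f 30 32 12
f 31 9 33
f 31 33 32
f 32 33 34
f 32 34 12
f 33 9 35
f 33 35 34
f 34 35 36
f 34 36 12
f 35 9 10
f 35 10 36
f 36 10 11
f 36 11 12
f 38 37 40
f 38 40 39
f 40 37 41
f 40 41 39
f 41 37 42
f 41 42 39
f 42 37 43
f 42 43 39
f 43 37 44
f 43 44 39
f 44 37 45
f 44 45 39
f 45 37 46
f 45 46 39
f 46 37 47
f 46 47 39
f 47 37 48
f 47 48 39
f 48 37 49
f 48 49 39
f 49 37 50
f 49 50 39
f 50 37 51
f 50 51 39
f 51 37 52
f 51 52 39
f 52 37 53
f 52 53 39
f 53 37 38
f 53 38 39



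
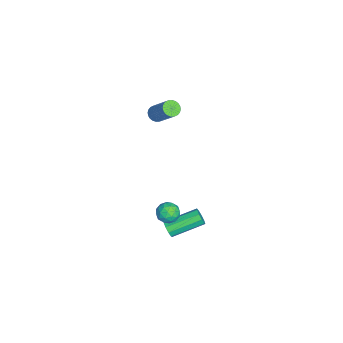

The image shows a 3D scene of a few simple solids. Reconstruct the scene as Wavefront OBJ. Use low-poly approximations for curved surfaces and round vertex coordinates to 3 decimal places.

v 3.565 0.331 -2.51
v 4.031 -0.081 -2.079
v 2.829 -0.639 -2.641
v 3.295 -1.051 -2.21
v 2.891 -0.49 -1.901
v 3.346 0.109 -1.821
v 3.514 -0.829 -2.899
v 3.969 -0.23 -2.819
v 4 -0.798 -2.32
v 3.614 -0.589 -1.703
v 3.246 -0.131 -3.017
v 2.86 0.078 -2.4
v 3.863 0.21 -2.283
v 2.997 -0.93 -2.437
v 2.759 -0.6 -2.255
v 3.033 -0.843 -2.002
v 3.46 0.322 -2.131
v 3.734 0.08 -1.878
v 3.064 -0.161 -1.773
v 3.126 -0.8 -2.842
v 3.4 -1.042 -2.589
v 3.827 0.123 -2.718
v 4.101 -0.12 -2.465
v 3.796 -0.559 -2.947
v 4.118 -0.454 -2.171
v 3.685 -1.024 -2.248
v 3.814 -0.893 -2.653
v 4.082 -0.541 -2.606
v 3.892 -0.33 -1.809
v 3.459 -0.901 -1.885
v 3.221 -0.571 -1.704
v 3.489 -0.218 -1.657
v 3.873 -0.752 -1.95
v 3.401 0.181 -2.835
v 2.968 -0.39 -2.911
v 3.371 -0.502 -3.063
v 3.639 -0.149 -3.016
v 3.175 0.304 -2.472
v 2.742 -0.266 -2.549
v 2.778 -0.179 -2.114
v 3.046 0.173 -2.067
v 2.987 0.032 -2.77
v -0.43 -1.431 3.197
v -0.087 -1.879 3.277
v 0.853 -0.897 4.743
v 0.51 -0.449 4.663
v 0.028 -1.763 3.126
v 0.968 -0.781 4.592
v 0.073 -1.597 2.985
v 1.013 -0.614 4.452
v 0.041 -1.405 2.877
v 0.981 -0.422 4.343
v -0.062 -1.217 2.818
v 0.878 -0.235 4.284
v -0.222 -1.062 2.816
v 0.719 -0.08 4.282
v -0.413 -0.963 2.872
v 0.528 0.019 4.338
v -0.607 -0.936 2.978
v 0.334 0.047 4.444
v -0.773 -0.983 3.117
v 0.167 -0.001 4.583
v -0.888 -1.099 3.268
v 0.052 -0.117 4.734
v -0.933 -1.266 3.408
v 0.007 -0.283 4.875
v -0.901 -1.458 3.517
v 0.039 -0.475 4.983
v -0.798 -1.645 3.576
v 0.142 -0.663 5.042
v -0.639 -1.8 3.578
v 0.302 -0.818 5.044
v -0.448 -1.899 3.522
v 0.493 -0.917 4.988
v -0.254 -1.927 3.416
v 0.687 -0.944 4.882
v 3.361 -0.377 -4.073
v 3.622 -0.1 -4.511
v 2.94 1.754 -3.744
v 2.679 1.477 -3.307
v 3.251 -0.195 -4.613
v 2.568 1.66 -3.846
v 2.931 -0.375 -4.462
v 2.248 1.48 -3.695
v 2.812 -0.556 -4.13
v 2.13 1.299 -3.363
v 2.951 -0.654 -3.771
v 2.268 1.201 -3.004
v 3.281 -0.622 -3.554
v 2.599 1.233 -2.787
v 3.649 -0.476 -3.58
v 2.967 1.379 -2.813
v 3.882 -0.284 -3.837
v 3.2 1.571 -3.07
v 3.872 -0.135 -4.205
v 3.189 1.719 -3.438
f 1 38 17
f 38 12 41
f 17 41 6
f 38 41 17
f 1 17 13
f 17 6 18
f 13 18 2
f 17 18 13
f 1 13 22
f 13 2 23
f 22 23 8
f 13 23 22
f 1 22 34
f 22 8 37
f 34 37 11
f 22 37 34
f 1 34 38
f 34 11 42
f 38 42 12
f 34 42 38
f 2 18 29
f 18 6 32
f 29 32 10
f 18 32 29
f 6 41 19
f 41 12 40
f 19 40 5
f 41 40 19
f 12 42 39
f 42 11 35
f 39 35 3
f 42 35 39
f 11 37 36
f 37 8 24
f 36 24 7
f 37 24 36
f 8 23 28
f 23 2 25
f 28 25 9
f 23 25 28
f 4 30 16
f 30 10 31
f 16 31 5
f 30 31 16
f 4 16 14
f 16 5 15
f 14 15 3
f 16 15 14
f 4 14 21
f 14 3 20
f 21 20 7
f 14 20 21
f 4 21 26
f 21 7 27
f 26 27 9
f 21 27 26
f 4 26 30
f 26 9 33
f 30 33 10
f 26 33 30
f 5 31 19
f 31 10 32
f 19 32 6
f 31 32 19
f 3 15 39
f 15 5 40
f 39 40 12
f 15 40 39
f 7 20 36
f 20 3 35
f 36 35 11
f 20 35 36
f 9 27 28
f 27 7 24
f 28 24 8
f 27 24 28
f 10 33 29
f 33 9 25
f 29 25 2
f 33 25 29
f 44 43 47
f 44 47 45
f 45 47 48
f 45 48 46
f 47 43 49
f 47 49 48
f 48 49 50
f 48 50 46
f 49 43 51
f 49 51 50
f 50 51 52
f 50 52 46
f 51 43 53
f 51 53 52
f 52 53 54
f 52 54 46
f 53 43 55
f 53 55 54
f 54 55 56
f 54 56 46
f 55 43 57
f 55 57 56
f 56 57 58
f 56 58 46
f 57 43 59
f 57 59 58
f 58 59 60
f 58 60 46
f 59 43 61
f 59 61 60
f 60 61 62
f 60 62 46
f 61 43 63
f 61 63 62
f 62 63 64
f 62 64 46
f 63 43 65
f 63 65 64
f 64 65 66
f 64 66 46
f 65 43 67
f 65 67 66
f 66 67 68
f 66 68 46
f 67 43 69
f 67 69 68
f 68 69 70
f 68 70 46
f 69 43 71
f 69 71 70
f 70 71 72
f 70 72 46
f 71 43 73
f 71 73 72
f 72 73 74
f 72 74 46
f 73 43 75
f 73 75 74
f 74 75 76
f 74 76 46
f 75 43 44
f 75 44 76
f 76 44 45
f 76 45 46
f 78 77 81
f 78 81 79
f 79 81 82
f 79 82 80
f 81 77 83
f 81 83 82
f 82 83 84
f 82 84 80
f 83 77 85
f 83 85 84
f 84 85 86
f 84 86 80
f 85 77 87
f 85 87 86
f 86 87 88
f 86 88 80
f 87 77 89
f 87 89 88
f 88 89 90
f 88 90 80
f 89 77 91
f 89 91 90
f 90 91 92
f 90 92 80
f 91 77 93
f 91 93 92
f 92 93 94
f 92 94 80
f 93 77 95
f 93 95 94
f 94 95 96
f 94 96 80
f 95 77 78
f 95 78 96
f 96 78 79
f 96 79 80



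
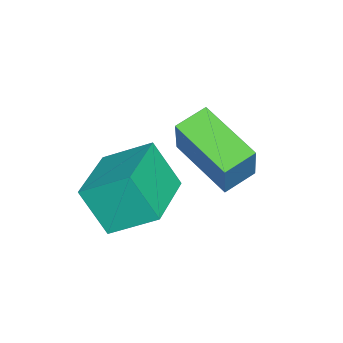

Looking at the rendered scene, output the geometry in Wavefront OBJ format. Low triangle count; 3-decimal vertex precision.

v 0.27 -0.81 2.152
v 1.094 -0.63 3.685
v 1.307 0.795 1.407
v 2.13 0.974 2.941
v 1.03 -1.454 1.819
v 1.853 -1.275 3.353
v 2.066 0.15 1.075
v 2.89 0.33 2.608
v 2.37 -3.131 2.072
v 2.261 -1.772 2.89
v 2.559 -2.301 0.718
v 2.45 -0.942 1.535
v 4.49 -3.138 2.365
v 4.381 -1.779 3.182
v 4.679 -2.308 1.01
v 4.57 -0.949 1.828
f 2 4 1
f 5 2 1
f 1 4 3
f 3 5 1
f 2 8 4
f 6 2 5
f 6 8 2
f 4 8 3
f 7 5 3
f 3 8 7
f 7 6 5
f 8 6 7
f 10 12 9
f 13 10 9
f 9 12 11
f 11 13 9
f 10 16 12
f 14 10 13
f 14 16 10
f 12 16 11
f 15 13 11
f 11 16 15
f 15 14 13
f 16 14 15



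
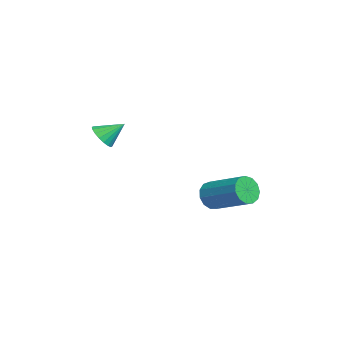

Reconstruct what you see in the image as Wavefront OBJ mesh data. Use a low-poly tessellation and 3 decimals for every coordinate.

v -2.984 -1.76 1.447
v -2.352 -1.916 1.608
v -2.936 -0.84 2.153
v -2.319 -1.737 1.372
v -2.416 -1.562 1.151
v -2.627 -1.427 0.989
v -2.908 -1.357 0.917
v -3.204 -1.368 0.951
v -3.456 -1.456 1.083
v -3.615 -1.604 1.287
v -3.649 -1.783 1.523
v -3.551 -1.958 1.744
v -3.341 -2.093 1.906
v -3.06 -2.162 1.977
v -2.764 -2.152 1.944
v -2.511 -2.064 1.812
v -4.034 2.846 -2.461
v -3.569 2.737 -3.04
v -2.26 4.065 -2.237
v -2.726 4.174 -1.659
v -3.824 3.055 -3.15
v -2.515 4.383 -2.347
v -4.146 3.307 -3.042
v -2.837 4.635 -2.239
v -4.432 3.412 -2.75
v -3.124 4.741 -1.947
v -4.592 3.338 -2.366
v -3.284 4.666 -1.563
v -4.575 3.107 -2.012
v -3.267 4.435 -1.209
v -4.386 2.794 -1.801
v -3.078 4.122 -0.998
v -4.086 2.497 -1.8
v -2.777 3.825 -0.997
v -3.769 2.31 -2.008
v -2.46 3.639 -1.205
v -3.536 2.294 -2.361
v -2.228 3.622 -1.558
v -3.462 2.453 -2.745
v -2.153 3.781 -1.942
f 2 1 4
f 2 4 3
f 4 1 5
f 4 5 3
f 5 1 6
f 5 6 3
f 6 1 7
f 6 7 3
f 7 1 8
f 7 8 3
f 8 1 9
f 8 9 3
f 9 1 10
f 9 10 3
f 10 1 11
f 10 11 3
f 11 1 12
f 11 12 3
f 12 1 13
f 12 13 3
f 13 1 14
f 13 14 3
f 14 1 15
f 14 15 3
f 15 1 16
f 15 16 3
f 16 1 2
f 16 2 3
f 18 17 21
f 18 21 19
f 19 21 22
f 19 22 20
f 21 17 23
f 21 23 22
f 22 23 24
f 22 24 20
f 23 17 25
f 23 25 24
f 24 25 26
f 24 26 20
f 25 17 27
f 25 27 26
f 26 27 28
f 26 28 20
f 27 17 29
f 27 29 28
f 28 29 30
f 28 30 20
f 29 17 31
f 29 31 30
f 30 31 32
f 30 32 20
f 31 17 33
f 31 33 32
f 32 33 34
f 32 34 20
f 33 17 35
f 33 35 34
f 34 35 36
f 34 36 20
f 35 17 37
f 35 37 36
f 36 37 38
f 36 38 20
f 37 17 39
f 37 39 38
f 38 39 40
f 38 40 20
f 39 17 18
f 39 18 40
f 40 18 19
f 40 19 20



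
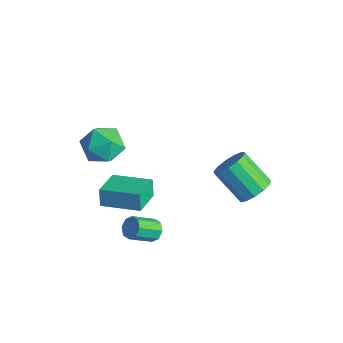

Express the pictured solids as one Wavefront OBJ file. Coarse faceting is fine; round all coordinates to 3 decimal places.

v 2.935 -2.921 -2.881
v 3.398 -2.77 -2.584
v 3.248 -3.848 -1.802
v 2.785 -3.999 -2.099
v 3.031 -2.6 -2.419
v 2.881 -3.678 -1.638
v 2.608 -2.618 -2.525
v 2.458 -3.696 -1.744
v 2.377 -2.813 -2.839
v 2.227 -3.892 -2.058
v 2.472 -3.072 -3.178
v 2.322 -4.15 -2.396
v 2.839 -3.242 -3.342
v 2.689 -4.32 -2.561
v 3.262 -3.224 -3.236
v 3.112 -4.302 -2.455
v 3.493 -3.028 -2.922
v 3.343 -4.107 -2.141
v -0.955 -3.198 1.432
v -0.273 -2.637 0.823
v 0.253 -4.423 1.657
v 0.935 -3.862 1.048
v 0.652 -3.495 2.015
v -0.095 -2.737 1.876
v 0.075 -4.323 0.604
v -0.672 -3.565 0.465
v 0.364 -3.332 0.312
v 0.721 -2.82 1.184
v -0.741 -4.24 1.296
v -0.384 -3.728 2.168
v -0.885 -2.474 -3.654
v -1.15 -2.332 -2.763
v 0.628 -1.34 -3.384
v 0.362 -1.198 -2.494
v -0.002 -3.762 -3.186
v -0.268 -3.62 -2.296
v 1.51 -2.628 -2.917
v 1.245 -2.486 -2.026
v 3.626 2.076 -2.489
v 4.065 2.511 -1.863
v 2.734 2.019 -0.585
v 2.294 1.584 -1.211
v 3.751 2.837 -2.065
v 2.42 2.345 -0.787
v 3.397 2.921 -2.402
v 2.066 2.429 -1.124
v 3.115 2.737 -2.766
v 1.784 2.245 -1.488
v 2.996 2.343 -3.042
v 1.664 1.851 -1.764
v 3.076 1.864 -3.143
v 1.745 1.372 -1.865
v 3.331 1.453 -3.036
v 2 0.961 -1.758
v 3.679 1.239 -2.755
v 2.348 0.747 -1.477
v 4.011 1.291 -2.39
v 2.68 0.799 -1.112
v 4.22 1.592 -2.056
v 2.889 1.1 -0.778
v 4.24 2.047 -1.86
v 2.909 1.555 -0.582
f 2 1 5
f 2 5 3
f 3 5 6
f 3 6 4
f 5 1 7
f 5 7 6
f 6 7 8
f 6 8 4
f 7 1 9
f 7 9 8
f 8 9 10
f 8 10 4
f 9 1 11
f 9 11 10
f 10 11 12
f 10 12 4
f 11 1 13
f 11 13 12
f 12 13 14
f 12 14 4
f 13 1 15
f 13 15 14
f 14 15 16
f 14 16 4
f 15 1 17
f 15 17 16
f 16 17 18
f 16 18 4
f 17 1 2
f 17 2 18
f 18 2 3
f 18 3 4
f 19 30 24
f 19 24 20
f 19 20 26
f 19 26 29
f 19 29 30
f 20 24 28
f 24 30 23
f 30 29 21
f 29 26 25
f 26 20 27
f 22 28 23
f 22 23 21
f 22 21 25
f 22 25 27
f 22 27 28
f 23 28 24
f 21 23 30
f 25 21 29
f 27 25 26
f 28 27 20
f 32 34 31
f 35 32 31
f 31 34 33
f 33 35 31
f 32 38 34
f 36 32 35
f 36 38 32
f 34 38 33
f 37 35 33
f 33 38 37
f 37 36 35
f 38 36 37
f 40 39 43
f 40 43 41
f 41 43 44
f 41 44 42
f 43 39 45
f 43 45 44
f 44 45 46
f 44 46 42
f 45 39 47
f 45 47 46
f 46 47 48
f 46 48 42
f 47 39 49
f 47 49 48
f 48 49 50
f 48 50 42
f 49 39 51
f 49 51 50
f 50 51 52
f 50 52 42
f 51 39 53
f 51 53 52
f 52 53 54
f 52 54 42
f 53 39 55
f 53 55 54
f 54 55 56
f 54 56 42
f 55 39 57
f 55 57 56
f 56 57 58
f 56 58 42
f 57 39 59
f 57 59 58
f 58 59 60
f 58 60 42
f 59 39 61
f 59 61 60
f 60 61 62
f 60 62 42
f 61 39 40
f 61 40 62
f 62 40 41
f 62 41 42



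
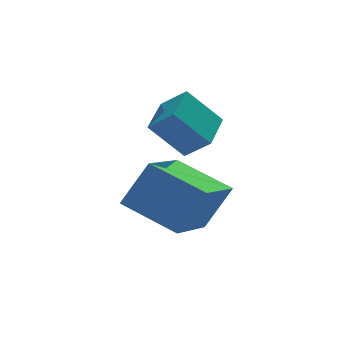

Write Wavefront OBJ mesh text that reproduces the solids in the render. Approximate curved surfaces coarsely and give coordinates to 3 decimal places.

v -1.774 0.021 -2.51
v -2.74 1.235 -1.891
v -0.512 1.364 -3.176
v -1.478 2.578 -2.558
v -1.062 -0.038 -1.282
v -2.028 1.176 -0.664
v 0.2 1.305 -1.949
v -0.766 2.519 -1.33
v -1.331 3.056 -0.329
v -0.854 2.505 0.249
v -0.596 4.028 -0.009
v -0.119 3.477 0.569
v -0.481 2.743 -1.329
v -0.004 2.192 -0.751
v 0.254 3.715 -1.009
v 0.731 3.164 -0.431
f 2 4 1
f 5 2 1
f 1 4 3
f 3 5 1
f 2 8 4
f 6 2 5
f 6 8 2
f 4 8 3
f 7 5 3
f 3 8 7
f 7 6 5
f 8 6 7
f 10 12 9
f 13 10 9
f 9 12 11
f 11 13 9
f 10 16 12
f 14 10 13
f 14 16 10
f 12 16 11
f 15 13 11
f 11 16 15
f 15 14 13
f 16 14 15



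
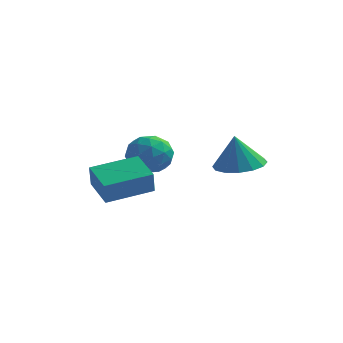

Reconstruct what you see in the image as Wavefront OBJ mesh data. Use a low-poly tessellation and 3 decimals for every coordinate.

v -0.518 -1.259 0.641
v -0.432 -1.572 1.469
v 0.682 -0.163 0.931
v 0.767 -0.477 1.76
v 0.333 -2.083 0.24
v 0.418 -2.397 1.069
v 1.532 -0.988 0.531
v 1.618 -1.301 1.359
v 0.545 0.764 1.522
v 1.367 0.699 1.42
v 0.493 -0.519 1.92
v 1.315 -0.584 1.818
v 1.007 -0.113 2.43
v 1.04 0.68 2.184
v 0.82 -0.5 1.156
v 0.853 0.293 0.91
v 1.537 -0.082 1.195
v 1.653 0.157 1.982
v 0.207 0.023 1.358
v 0.323 0.262 2.145
v 0.961 0.844 1.436
v 0.899 -0.664 1.904
v 0.718 -0.387 2.263
v 1.202 -0.425 2.204
v 0.768 0.833 1.885
v 1.252 0.795 1.825
v 1.04 0.318 2.418
v 0.608 -0.615 1.515
v 1.092 -0.653 1.455
v 0.658 0.605 1.136
v 1.142 0.567 1.077
v 0.82 -0.138 0.922
v 1.544 0.347 1.244
v 1.513 -0.407 1.478
v 1.222 -0.358 1.089
v 1.241 0.108 0.944
v 1.612 0.487 1.707
v 1.581 -0.267 1.94
v 1.4 0.01 2.3
v 1.419 0.476 2.155
v 1.712 0.028 1.574
v 0.279 0.447 1.4
v 0.248 -0.307 1.633
v 0.441 -0.296 1.185
v 0.46 0.17 1.04
v 0.347 0.587 1.862
v 0.316 -0.167 2.096
v 0.619 0.072 2.396
v 0.638 0.538 2.251
v 0.148 0.152 1.766
v 3.873 0.352 1.522
v 4.697 0.603 1.645
v 3.727 0.228 2.758
v 4.456 0.984 1.654
v 4.059 1.195 1.629
v 3.612 1.18 1.575
v 3.235 0.944 1.507
v 3.029 0.549 1.443
v 3.049 0.101 1.4
v 3.289 -0.28 1.39
v 3.686 -0.491 1.416
v 4.133 -0.476 1.47
v 4.51 -0.24 1.538
v 4.716 0.155 1.602
f 2 4 1
f 5 2 1
f 1 4 3
f 3 5 1
f 2 8 4
f 6 2 5
f 6 8 2
f 4 8 3
f 7 5 3
f 3 8 7
f 7 6 5
f 8 6 7
f 9 46 25
f 46 20 49
f 25 49 14
f 46 49 25
f 9 25 21
f 25 14 26
f 21 26 10
f 25 26 21
f 9 21 30
f 21 10 31
f 30 31 16
f 21 31 30
f 9 30 42
f 30 16 45
f 42 45 19
f 30 45 42
f 9 42 46
f 42 19 50
f 46 50 20
f 42 50 46
f 10 26 37
f 26 14 40
f 37 40 18
f 26 40 37
f 14 49 27
f 49 20 48
f 27 48 13
f 49 48 27
f 20 50 47
f 50 19 43
f 47 43 11
f 50 43 47
f 19 45 44
f 45 16 32
f 44 32 15
f 45 32 44
f 16 31 36
f 31 10 33
f 36 33 17
f 31 33 36
f 12 38 24
f 38 18 39
f 24 39 13
f 38 39 24
f 12 24 22
f 24 13 23
f 22 23 11
f 24 23 22
f 12 22 29
f 22 11 28
f 29 28 15
f 22 28 29
f 12 29 34
f 29 15 35
f 34 35 17
f 29 35 34
f 12 34 38
f 34 17 41
f 38 41 18
f 34 41 38
f 13 39 27
f 39 18 40
f 27 40 14
f 39 40 27
f 11 23 47
f 23 13 48
f 47 48 20
f 23 48 47
f 15 28 44
f 28 11 43
f 44 43 19
f 28 43 44
f 17 35 36
f 35 15 32
f 36 32 16
f 35 32 36
f 18 41 37
f 41 17 33
f 37 33 10
f 41 33 37
f 52 51 54
f 52 54 53
f 54 51 55
f 54 55 53
f 55 51 56
f 55 56 53
f 56 51 57
f 56 57 53
f 57 51 58
f 57 58 53
f 58 51 59
f 58 59 53
f 59 51 60
f 59 60 53
f 60 51 61
f 60 61 53
f 61 51 62
f 61 62 53
f 62 51 63
f 62 63 53
f 63 51 64
f 63 64 53
f 64 51 52
f 64 52 53



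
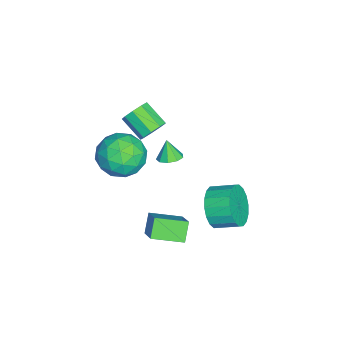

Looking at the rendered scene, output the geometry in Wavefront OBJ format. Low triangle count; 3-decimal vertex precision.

v -3.586 -2.474 -0.475
v -3.057 -2.48 -0.001
v -3.706 -3.413 0.709
v -4.234 -3.406 0.235
v -3.391 -2.151 0.126
v -4.039 -3.084 0.837
v -3.816 -1.973 -0.028
v -4.464 -2.906 0.683
v -4.133 -2.029 -0.391
v -4.781 -2.962 0.32
v -4.194 -2.293 -0.794
v -4.843 -3.226 -0.083
v -3.971 -2.642 -1.048
v -4.619 -3.575 -0.337
v -3.567 -2.912 -1.034
v -4.216 -3.845 -0.323
v -3.172 -2.977 -0.758
v -3.821 -3.909 -0.048
v -2.971 -2.806 -0.351
v -3.619 -3.739 0.36
v -0.079 0.704 -1.793
v 0.502 0.972 -2.613
v 0.58 2.045 -2.206
v -0.001 1.776 -1.387
v 0.071 1.059 -2.759
v 0.15 2.132 -2.352
v -0.389 1.076 -2.714
v -0.311 2.148 -2.307
v -0.788 1.018 -2.486
v -0.71 2.091 -2.079
v -1.047 0.899 -2.121
v -0.968 1.972 -1.714
v -1.114 0.741 -1.692
v -1.035 1.813 -1.285
v -0.976 0.575 -1.282
v -0.897 1.648 -0.875
v -0.66 0.435 -0.974
v -0.582 1.508 -0.567
v -0.23 0.348 -0.828
v -0.151 1.421 -0.421
v 0.231 0.332 -0.873
v 0.309 1.404 -0.466
v 0.63 0.389 -1.101
v 0.708 1.462 -0.694
v 0.888 0.508 -1.466
v 0.967 1.581 -1.059
v 0.955 0.667 -1.895
v 1.034 1.739 -1.488
v 0.817 0.832 -2.305
v 0.896 1.905 -1.898
v -0.657 -2.236 1.159
v 0.28 -2.654 1.715
v -0.94 -3.926 0.365
v -0.003 -4.344 0.921
v -0.963 -4.064 1.523
v -0.788 -3.019 2.014
v 0.128 -3.561 0.066
v 0.303 -2.516 0.557
v 0.765 -3.473 1.04
v 0.091 -3.784 1.941
v -0.751 -2.796 0.139
v -1.425 -3.107 1.04
v -0.164 -2.297 1.507
v -0.496 -4.283 0.573
v -1.06 -4.118 0.927
v -0.51 -4.364 1.254
v -0.791 -2.511 1.683
v -0.241 -2.757 2.01
v -0.971 -3.586 1.897
v -0.419 -3.823 0.07
v 0.131 -4.069 0.397
v -0.15 -2.216 0.826
v 0.4 -2.462 1.153
v 0.311 -2.994 0.183
v 0.672 -3.024 1.437
v 0.506 -4.017 0.97
v 0.583 -3.557 0.467
v 0.685 -2.943 0.756
v 0.276 -3.207 1.966
v 0.11 -4.2 1.499
v -0.454 -4.035 1.853
v -0.352 -3.421 2.142
v 0.561 -3.688 1.569
v -0.77 -2.38 0.581
v -0.936 -3.373 0.114
v -0.308 -3.159 -0.062
v -0.206 -2.545 0.227
v -1.166 -2.563 1.11
v -1.332 -3.556 0.643
v -1.345 -3.637 1.324
v -1.243 -3.023 1.613
v -1.221 -2.892 0.511
v 0.589 -1.985 -1.933
v 1.623 -1.551 -1.062
v 0.306 -0.587 -2.293
v 1.34 -0.154 -1.421
v 1.26 -2.046 -2.699
v 2.294 -1.613 -1.827
v 0.977 -0.649 -3.058
v 2.011 -0.215 -2.187
v -3.644 -1.759 -2.381
v -3.229 -1.364 -2.144
v -3.976 -1.961 -1.459
v -3.591 -1.16 -2.231
v -3.978 -1.237 -2.387
v -4.208 -1.558 -2.54
v -4.174 -1.974 -2.619
v -3.892 -2.289 -2.586
v -3.494 -2.356 -2.457
v -3.166 -2.144 -2.292
v -3.061 -1.752 -2.169
f 2 1 5
f 2 5 3
f 3 5 6
f 3 6 4
f 5 1 7
f 5 7 6
f 6 7 8
f 6 8 4
f 7 1 9
f 7 9 8
f 8 9 10
f 8 10 4
f 9 1 11
f 9 11 10
f 10 11 12
f 10 12 4
f 11 1 13
f 11 13 12
f 12 13 14
f 12 14 4
f 13 1 15
f 13 15 14
f 14 15 16
f 14 16 4
f 15 1 17
f 15 17 16
f 16 17 18
f 16 18 4
f 17 1 19
f 17 19 18
f 18 19 20
f 18 20 4
f 19 1 2
f 19 2 20
f 20 2 3
f 20 3 4
f 22 21 25
f 22 25 23
f 23 25 26
f 23 26 24
f 25 21 27
f 25 27 26
f 26 27 28
f 26 28 24
f 27 21 29
f 27 29 28
f 28 29 30
f 28 30 24
f 29 21 31
f 29 31 30
f 30 31 32
f 30 32 24
f 31 21 33
f 31 33 32
f 32 33 34
f 32 34 24
f 33 21 35
f 33 35 34
f 34 35 36
f 34 36 24
f 35 21 37
f 35 37 36
f 36 37 38
f 36 38 24
f 37 21 39
f 37 39 38
f 38 39 40
f 38 40 24
f 39 21 41
f 39 41 40
f 40 41 42
f 40 42 24
f 41 21 43
f 41 43 42
f 42 43 44
f 42 44 24
f 43 21 45
f 43 45 44
f 44 45 46
f 44 46 24
f 45 21 47
f 45 47 46
f 46 47 48
f 46 48 24
f 47 21 49
f 47 49 48
f 48 49 50
f 48 50 24
f 49 21 22
f 49 22 50
f 50 22 23
f 50 23 24
f 51 88 67
f 88 62 91
f 67 91 56
f 88 91 67
f 51 67 63
f 67 56 68
f 63 68 52
f 67 68 63
f 51 63 72
f 63 52 73
f 72 73 58
f 63 73 72
f 51 72 84
f 72 58 87
f 84 87 61
f 72 87 84
f 51 84 88
f 84 61 92
f 88 92 62
f 84 92 88
f 52 68 79
f 68 56 82
f 79 82 60
f 68 82 79
f 56 91 69
f 91 62 90
f 69 90 55
f 91 90 69
f 62 92 89
f 92 61 85
f 89 85 53
f 92 85 89
f 61 87 86
f 87 58 74
f 86 74 57
f 87 74 86
f 58 73 78
f 73 52 75
f 78 75 59
f 73 75 78
f 54 80 66
f 80 60 81
f 66 81 55
f 80 81 66
f 54 66 64
f 66 55 65
f 64 65 53
f 66 65 64
f 54 64 71
f 64 53 70
f 71 70 57
f 64 70 71
f 54 71 76
f 71 57 77
f 76 77 59
f 71 77 76
f 54 76 80
f 76 59 83
f 80 83 60
f 76 83 80
f 55 81 69
f 81 60 82
f 69 82 56
f 81 82 69
f 53 65 89
f 65 55 90
f 89 90 62
f 65 90 89
f 57 70 86
f 70 53 85
f 86 85 61
f 70 85 86
f 59 77 78
f 77 57 74
f 78 74 58
f 77 74 78
f 60 83 79
f 83 59 75
f 79 75 52
f 83 75 79
f 94 96 93
f 97 94 93
f 93 96 95
f 95 97 93
f 94 100 96
f 98 94 97
f 98 100 94
f 96 100 95
f 99 97 95
f 95 100 99
f 99 98 97
f 100 98 99
f 102 101 104
f 102 104 103
f 104 101 105
f 104 105 103
f 105 101 106
f 105 106 103
f 106 101 107
f 106 107 103
f 107 101 108
f 107 108 103
f 108 101 109
f 108 109 103
f 109 101 110
f 109 110 103
f 110 101 111
f 110 111 103
f 111 101 102
f 111 102 103



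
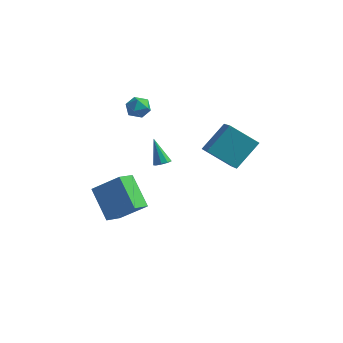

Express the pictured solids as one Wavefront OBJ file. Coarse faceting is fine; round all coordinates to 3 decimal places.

v -4.528 -0.981 -3.417
v -4.766 -2.047 -2.944
v -2.995 -0.754 -2.137
v -3.233 -1.819 -1.663
v -3.187 -1.921 -4.857
v -3.425 -2.986 -4.383
v -1.654 -1.693 -3.576
v -1.892 -2.759 -3.103
v -1.808 0.443 -1.584
v -1.355 0.587 -1.398
v -2.532 0.877 -0.156
v -1.509 0.855 -1.559
v -1.803 0.931 -1.731
v -2.099 0.778 -1.834
v -2.259 0.468 -1.821
v -2.207 0.146 -1.697
v -1.969 -0.037 -1.52
v -1.655 0.004 -1.373
v -1.412 0.25 -1.325
v -3.302 0.192 3.292
v -2.998 0.506 2.687
v -2.802 -0.866 2.993
v -2.498 -0.552 2.388
v -2.254 -0.365 3.068
v -2.563 0.289 3.253
v -3.237 -0.649 2.427
v -3.546 0.005 2.612
v -2.958 -0.013 2.152
v -2.35 0.162 2.549
v -3.45 -0.522 3.131
v -2.842 -0.347 3.528
v 0.77 -0.277 0.736
v 1.426 1.054 2.032
v 2.294 -0.022 -0.298
v 2.95 1.309 0.997
v 1.73 -1.769 1.783
v 2.386 -0.438 3.078
v 3.254 -1.514 0.748
v 3.91 -0.183 2.044
f 2 4 1
f 5 2 1
f 1 4 3
f 3 5 1
f 2 8 4
f 6 2 5
f 6 8 2
f 4 8 3
f 7 5 3
f 3 8 7
f 7 6 5
f 8 6 7
f 10 9 12
f 10 12 11
f 12 9 13
f 12 13 11
f 13 9 14
f 13 14 11
f 14 9 15
f 14 15 11
f 15 9 16
f 15 16 11
f 16 9 17
f 16 17 11
f 17 9 18
f 17 18 11
f 18 9 19
f 18 19 11
f 19 9 10
f 19 10 11
f 20 31 25
f 20 25 21
f 20 21 27
f 20 27 30
f 20 30 31
f 21 25 29
f 25 31 24
f 31 30 22
f 30 27 26
f 27 21 28
f 23 29 24
f 23 24 22
f 23 22 26
f 23 26 28
f 23 28 29
f 24 29 25
f 22 24 31
f 26 22 30
f 28 26 27
f 29 28 21
f 33 35 32
f 36 33 32
f 32 35 34
f 34 36 32
f 33 39 35
f 37 33 36
f 37 39 33
f 35 39 34
f 38 36 34
f 34 39 38
f 38 37 36
f 39 37 38



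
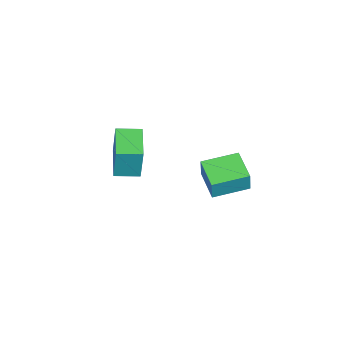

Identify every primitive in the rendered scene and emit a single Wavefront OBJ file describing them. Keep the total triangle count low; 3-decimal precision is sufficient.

v 0.197 2.397 -0.239
v 0.437 2.499 0.891
v -1.118 3.599 -0.07
v -0.878 3.701 1.061
v 1.218 3.559 -0.561
v 1.458 3.661 0.57
v -0.097 4.761 -0.391
v 0.143 4.863 0.739
v -0.442 -2.746 -1.481
v -0.221 -2.432 0.482
v -1.139 -1.712 -1.568
v -0.918 -1.397 0.394
v 0.998 -1.803 -1.794
v 1.219 -1.488 0.168
v 0.301 -0.768 -1.882
v 0.522 -0.454 0.081
f 2 4 1
f 5 2 1
f 1 4 3
f 3 5 1
f 2 8 4
f 6 2 5
f 6 8 2
f 4 8 3
f 7 5 3
f 3 8 7
f 7 6 5
f 8 6 7
f 10 12 9
f 13 10 9
f 9 12 11
f 11 13 9
f 10 16 12
f 14 10 13
f 14 16 10
f 12 16 11
f 15 13 11
f 11 16 15
f 15 14 13
f 16 14 15



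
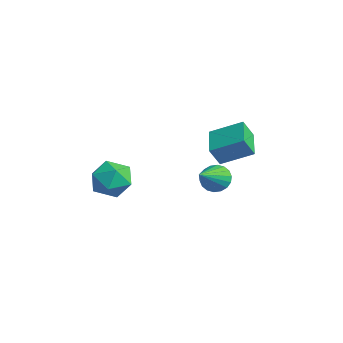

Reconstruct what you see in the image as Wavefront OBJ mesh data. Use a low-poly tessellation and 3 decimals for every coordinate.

v -0.674 -2.837 -1.446
v -0.121 -3.628 -1.232
v -1.259 -3.592 -2.728
v -0.706 -4.383 -2.514
v -1.466 -4.139 -1.931
v -1.104 -3.672 -1.138
v -0.276 -3.548 -2.822
v 0.086 -3.081 -2.029
v 0.125 -4.067 -2.082
v -0.611 -4.433 -1.532
v -0.769 -2.787 -2.428
v -1.505 -3.153 -1.878
v -0.644 1.028 -0.906
v -0.612 0.546 -0.076
v 0.055 2.197 -0.254
v 0.087 1.715 0.576
v 0.693 0.445 -1.296
v 0.725 -0.037 -0.466
v 1.392 1.614 -0.644
v 1.424 1.132 0.186
v -0.953 1.006 -2.961
v -0.362 1.25 -3.269
v -0.027 -0.146 -2.099
v -0.383 1.427 -3.009
v -0.518 1.521 -2.739
v -0.739 1.513 -2.513
v -1.002 1.404 -2.376
v -1.255 1.217 -2.354
v -1.449 0.987 -2.453
v -1.544 0.761 -2.653
v -1.522 0.584 -2.913
v -1.387 0.49 -3.183
v -1.166 0.498 -3.409
v -0.903 0.607 -3.546
v -0.65 0.795 -3.568
v -0.457 1.024 -3.469
f 1 12 6
f 1 6 2
f 1 2 8
f 1 8 11
f 1 11 12
f 2 6 10
f 6 12 5
f 12 11 3
f 11 8 7
f 8 2 9
f 4 10 5
f 4 5 3
f 4 3 7
f 4 7 9
f 4 9 10
f 5 10 6
f 3 5 12
f 7 3 11
f 9 7 8
f 10 9 2
f 14 16 13
f 17 14 13
f 13 16 15
f 15 17 13
f 14 20 16
f 18 14 17
f 18 20 14
f 16 20 15
f 19 17 15
f 15 20 19
f 19 18 17
f 20 18 19
f 22 21 24
f 22 24 23
f 24 21 25
f 24 25 23
f 25 21 26
f 25 26 23
f 26 21 27
f 26 27 23
f 27 21 28
f 27 28 23
f 28 21 29
f 28 29 23
f 29 21 30
f 29 30 23
f 30 21 31
f 30 31 23
f 31 21 32
f 31 32 23
f 32 21 33
f 32 33 23
f 33 21 34
f 33 34 23
f 34 21 35
f 34 35 23
f 35 21 36
f 35 36 23
f 36 21 22
f 36 22 23



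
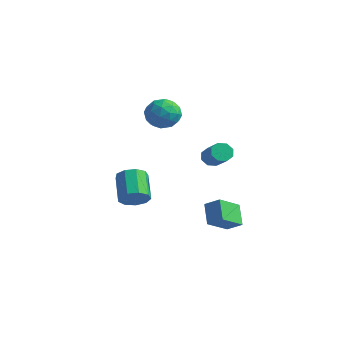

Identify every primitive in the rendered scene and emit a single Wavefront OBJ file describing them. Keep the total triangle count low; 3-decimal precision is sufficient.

v -0.688 3.287 3.929
v -0.126 2.669 4.744
v -0.794 1.751 2.836
v -0.232 1.133 3.651
v -1.319 1.509 3.851
v -1.253 2.459 4.526
v 0.333 1.961 3.054
v 0.399 2.911 3.729
v 0.505 1.85 4.203
v -0.516 1.57 4.695
v -0.404 2.85 2.885
v -1.425 2.57 3.377
v -0.398 3.113 4.432
v -0.522 1.307 3.148
v -1.161 1.528 3.265
v -0.831 1.165 3.744
v -1.06 2.99 4.304
v -0.73 2.626 4.783
v -1.431 1.944 4.258
v -0.19 1.794 2.797
v 0.14 1.43 3.276
v -0.089 3.255 3.836
v 0.241 2.892 4.315
v 0.511 2.476 3.322
v 0.304 2.268 4.594
v 0.241 1.365 3.951
v 0.573 1.852 3.601
v 0.612 2.41 3.997
v -0.296 2.104 4.883
v -0.359 1.201 4.241
v -0.997 1.422 4.358
v -0.959 1.98 4.755
v 0.074 1.622 4.565
v -0.561 3.219 3.339
v -0.624 2.316 2.697
v 0.039 2.44 2.825
v 0.077 2.998 3.222
v -1.161 3.055 3.629
v -1.224 2.152 2.986
v -1.532 2.01 3.583
v -1.493 2.568 3.979
v -0.994 2.798 3.015
v 2.489 4.339 -3.633
v 2.496 2.758 -2.732
v 3.405 4.67 -3.061
v 3.412 3.089 -2.159
v 3.408 3.711 -4.741
v 3.415 2.13 -3.839
v 4.324 4.042 -4.168
v 4.331 2.461 -3.267
v -0.323 -0.116 -2.399
v 0.219 0.688 -2.425
v -1.075 1.6 -1.187
v -1.617 0.796 -1.161
v -0.234 0.704 -2.91
v -1.528 1.616 -1.672
v -0.728 0.335 -3.156
v -2.023 1.248 -1.918
v -1.033 -0.244 -3.047
v -2.327 0.668 -1.809
v -1.005 -0.763 -2.636
v -2.3 0.149 -1.398
v -0.658 -0.98 -2.113
v -1.953 -0.068 -0.875
v -0.154 -0.793 -1.724
v -1.449 0.12 -0.487
v 0.271 -0.288 -1.651
v -1.024 0.624 -0.413
v 0.418 0.296 -1.928
v -0.876 1.209 -0.69
v 2.663 3.179 0.991
v 3.066 3.639 0.649
v 4.479 3.1 1.588
v 4.077 2.641 1.929
v 2.85 3.846 1.093
v 4.263 3.308 2.032
v 2.524 3.663 1.477
v 3.938 3.124 2.416
v 2.281 3.196 1.577
v 3.694 2.657 2.515
v 2.261 2.72 1.332
v 3.674 2.181 2.271
v 2.477 2.512 0.888
v 3.89 1.974 1.827
v 2.802 2.696 0.504
v 4.216 2.157 1.443
v 3.046 3.163 0.405
v 4.459 2.624 1.343
f 1 38 17
f 38 12 41
f 17 41 6
f 38 41 17
f 1 17 13
f 17 6 18
f 13 18 2
f 17 18 13
f 1 13 22
f 13 2 23
f 22 23 8
f 13 23 22
f 1 22 34
f 22 8 37
f 34 37 11
f 22 37 34
f 1 34 38
f 34 11 42
f 38 42 12
f 34 42 38
f 2 18 29
f 18 6 32
f 29 32 10
f 18 32 29
f 6 41 19
f 41 12 40
f 19 40 5
f 41 40 19
f 12 42 39
f 42 11 35
f 39 35 3
f 42 35 39
f 11 37 36
f 37 8 24
f 36 24 7
f 37 24 36
f 8 23 28
f 23 2 25
f 28 25 9
f 23 25 28
f 4 30 16
f 30 10 31
f 16 31 5
f 30 31 16
f 4 16 14
f 16 5 15
f 14 15 3
f 16 15 14
f 4 14 21
f 14 3 20
f 21 20 7
f 14 20 21
f 4 21 26
f 21 7 27
f 26 27 9
f 21 27 26
f 4 26 30
f 26 9 33
f 30 33 10
f 26 33 30
f 5 31 19
f 31 10 32
f 19 32 6
f 31 32 19
f 3 15 39
f 15 5 40
f 39 40 12
f 15 40 39
f 7 20 36
f 20 3 35
f 36 35 11
f 20 35 36
f 9 27 28
f 27 7 24
f 28 24 8
f 27 24 28
f 10 33 29
f 33 9 25
f 29 25 2
f 33 25 29
f 44 46 43
f 47 44 43
f 43 46 45
f 45 47 43
f 44 50 46
f 48 44 47
f 48 50 44
f 46 50 45
f 49 47 45
f 45 50 49
f 49 48 47
f 50 48 49
f 52 51 55
f 52 55 53
f 53 55 56
f 53 56 54
f 55 51 57
f 55 57 56
f 56 57 58
f 56 58 54
f 57 51 59
f 57 59 58
f 58 59 60
f 58 60 54
f 59 51 61
f 59 61 60
f 60 61 62
f 60 62 54
f 61 51 63
f 61 63 62
f 62 63 64
f 62 64 54
f 63 51 65
f 63 65 64
f 64 65 66
f 64 66 54
f 65 51 67
f 65 67 66
f 66 67 68
f 66 68 54
f 67 51 69
f 67 69 68
f 68 69 70
f 68 70 54
f 69 51 52
f 69 52 70
f 70 52 53
f 70 53 54
f 72 71 75
f 72 75 73
f 73 75 76
f 73 76 74
f 75 71 77
f 75 77 76
f 76 77 78
f 76 78 74
f 77 71 79
f 77 79 78
f 78 79 80
f 78 80 74
f 79 71 81
f 79 81 80
f 80 81 82
f 80 82 74
f 81 71 83
f 81 83 82
f 82 83 84
f 82 84 74
f 83 71 85
f 83 85 84
f 84 85 86
f 84 86 74
f 85 71 87
f 85 87 86
f 86 87 88
f 86 88 74
f 87 71 72
f 87 72 88
f 88 72 73
f 88 73 74

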